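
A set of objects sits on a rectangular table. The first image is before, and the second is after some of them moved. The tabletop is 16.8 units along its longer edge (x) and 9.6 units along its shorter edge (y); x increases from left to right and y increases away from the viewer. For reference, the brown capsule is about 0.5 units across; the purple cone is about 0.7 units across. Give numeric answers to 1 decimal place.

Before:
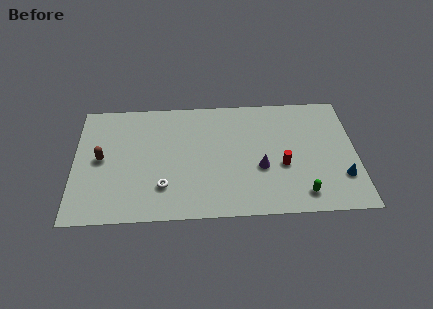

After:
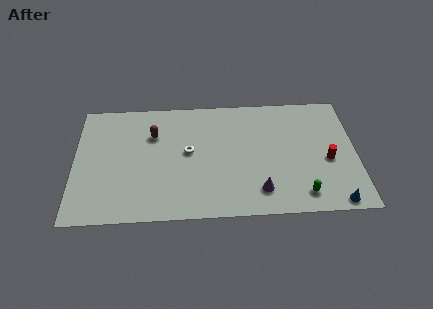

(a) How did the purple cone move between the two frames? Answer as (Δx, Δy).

(-0.1, -1.8)

From the two frames, the purple cone sits at roughly (11.1, 3.7) before and (11.0, 1.9) after.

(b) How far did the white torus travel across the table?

3.1

From (5.3, 2.5) to (6.8, 5.2), the white torus covered √(1.5² + 2.7²) ≈ 3.1 units.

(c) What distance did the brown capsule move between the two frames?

3.6

From (1.6, 4.9) to (4.7, 6.7), the brown capsule covered √(3.1² + 1.8²) ≈ 3.6 units.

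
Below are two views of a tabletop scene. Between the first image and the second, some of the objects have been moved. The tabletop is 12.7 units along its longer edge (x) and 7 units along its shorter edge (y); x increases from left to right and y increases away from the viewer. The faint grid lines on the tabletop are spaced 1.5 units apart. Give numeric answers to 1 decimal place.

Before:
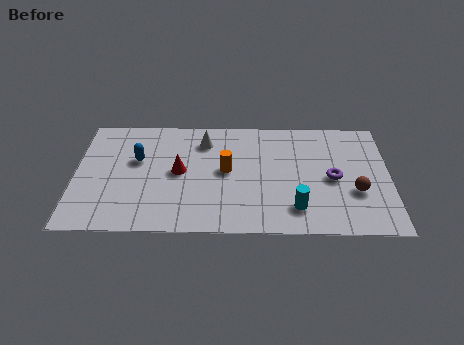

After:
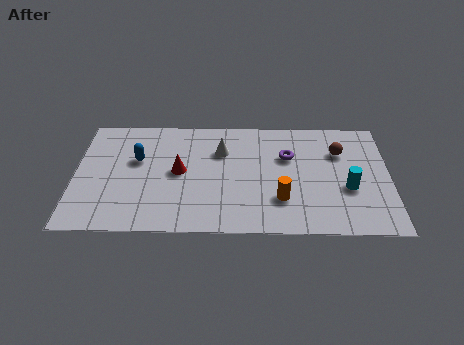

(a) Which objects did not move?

the blue capsule and the red cone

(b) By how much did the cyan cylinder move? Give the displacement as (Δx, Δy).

(2.1, 1.2)

From the two frames, the cyan cylinder sits at roughly (8.9, 1.5) before and (11.0, 2.7) after.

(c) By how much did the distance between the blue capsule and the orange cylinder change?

+2.6

Before: roughly 3.6 units apart; after: 6.2. That's 2.6 units further apart.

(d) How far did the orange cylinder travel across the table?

2.8

The orange cylinder moved from about (6.1, 3.7) to (8.3, 2.0), a distance of √(2.2² + 1.7²) ≈ 2.8.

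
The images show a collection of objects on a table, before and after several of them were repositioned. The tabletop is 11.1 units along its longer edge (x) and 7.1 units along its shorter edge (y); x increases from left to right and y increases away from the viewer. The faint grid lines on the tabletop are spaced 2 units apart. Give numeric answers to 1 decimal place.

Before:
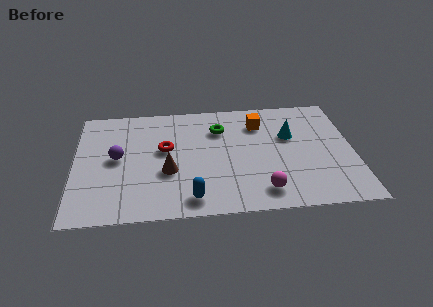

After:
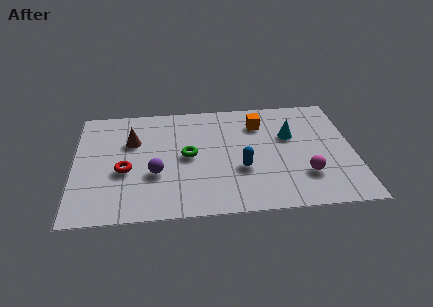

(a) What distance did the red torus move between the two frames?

2.0

The red torus was near (3.6, 4.1) before and (2.0, 2.9) after, so it travelled √(1.6² + 1.2²) ≈ 2.0 units.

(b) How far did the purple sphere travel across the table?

1.9

From (1.7, 3.7) to (3.2, 2.6), the purple sphere covered √(1.5² + 1.1²) ≈ 1.9 units.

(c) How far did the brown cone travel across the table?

2.4

From (3.7, 2.7) to (2.3, 4.7), the brown cone covered √(1.4² + 2.0²) ≈ 2.4 units.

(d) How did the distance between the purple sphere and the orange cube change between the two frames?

-0.9

They were about 5.9 units apart before and 5.0 after — 0.9 units closer together.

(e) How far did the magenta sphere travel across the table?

1.9

The magenta sphere was near (7.4, 1.2) before and (9.1, 2.0) after, so it travelled √(1.7² + 0.8²) ≈ 1.9 units.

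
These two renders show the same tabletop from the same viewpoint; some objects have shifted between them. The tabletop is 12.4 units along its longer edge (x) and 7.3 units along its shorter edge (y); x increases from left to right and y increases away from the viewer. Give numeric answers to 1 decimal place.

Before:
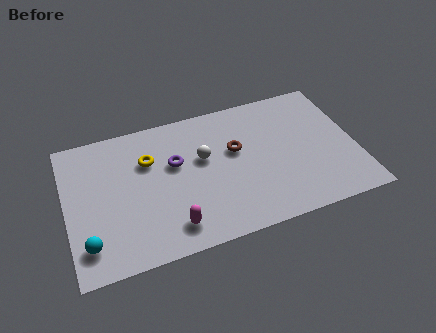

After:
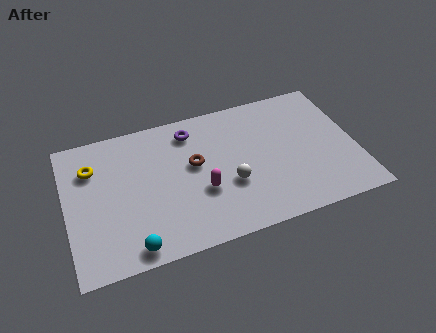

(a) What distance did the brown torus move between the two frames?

1.8

From (7.3, 4.4) to (5.5, 4.2), the brown torus covered √(1.8² + 0.2²) ≈ 1.8 units.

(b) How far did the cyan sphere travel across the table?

1.9

The cyan sphere moved from about (0.8, 1.5) to (2.6, 0.8), a distance of √(1.8² + 0.7²) ≈ 1.9.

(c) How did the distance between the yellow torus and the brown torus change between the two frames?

+0.7

They were about 3.7 units apart before and 4.4 after — 0.7 units further apart.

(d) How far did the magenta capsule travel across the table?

2.0

From (4.3, 1.3) to (5.7, 2.7), the magenta capsule covered √(1.4² + 1.4²) ≈ 2.0 units.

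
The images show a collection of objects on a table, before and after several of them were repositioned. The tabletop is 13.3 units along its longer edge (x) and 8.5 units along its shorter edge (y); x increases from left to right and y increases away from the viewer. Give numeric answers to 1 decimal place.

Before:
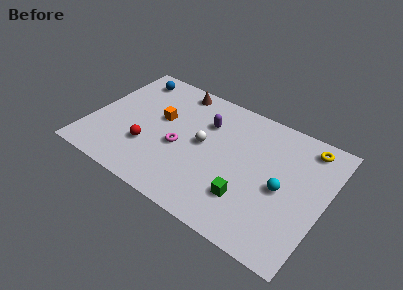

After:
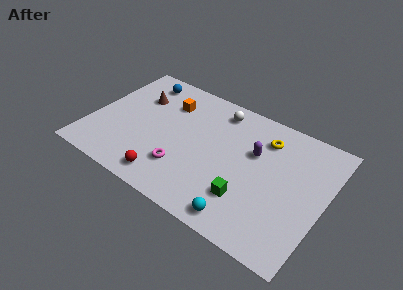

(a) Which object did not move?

the green cube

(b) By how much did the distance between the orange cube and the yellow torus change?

-2.8

The distance was about 8.4 in the first image and 5.6 in the second, so they moved 2.8 units closer together.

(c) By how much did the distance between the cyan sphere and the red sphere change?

-3.2

The distance was about 7.6 in the first image and 4.4 in the second, so they moved 3.2 units closer together.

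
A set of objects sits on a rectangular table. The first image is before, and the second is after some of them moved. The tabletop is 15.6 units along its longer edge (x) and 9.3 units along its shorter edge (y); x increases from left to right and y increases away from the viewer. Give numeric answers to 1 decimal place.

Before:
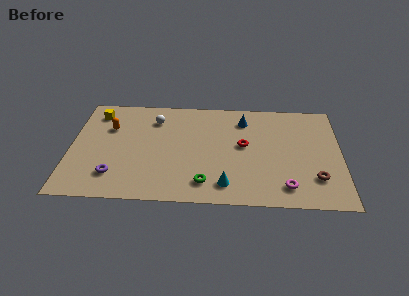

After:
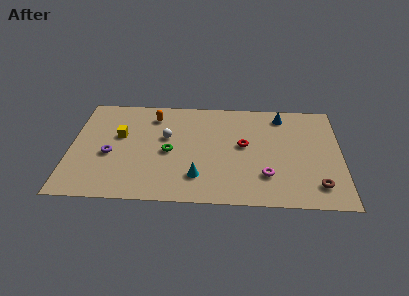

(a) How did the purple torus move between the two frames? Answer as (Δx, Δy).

(-0.3, 1.8)

The purple torus started near (2.6, 2.1) and ended near (2.3, 3.9).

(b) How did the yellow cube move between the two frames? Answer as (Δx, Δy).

(1.4, -2.0)

The yellow cube started near (1.4, 7.6) and ended near (2.8, 5.6).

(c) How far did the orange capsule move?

2.8

From (2.2, 6.3) to (4.7, 7.5), the orange capsule covered √(2.5² + 1.2²) ≈ 2.8 units.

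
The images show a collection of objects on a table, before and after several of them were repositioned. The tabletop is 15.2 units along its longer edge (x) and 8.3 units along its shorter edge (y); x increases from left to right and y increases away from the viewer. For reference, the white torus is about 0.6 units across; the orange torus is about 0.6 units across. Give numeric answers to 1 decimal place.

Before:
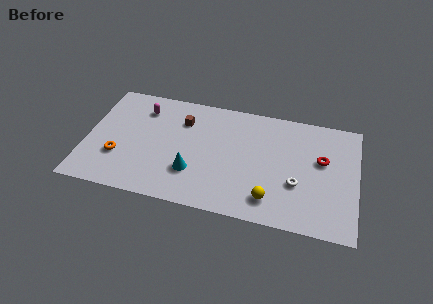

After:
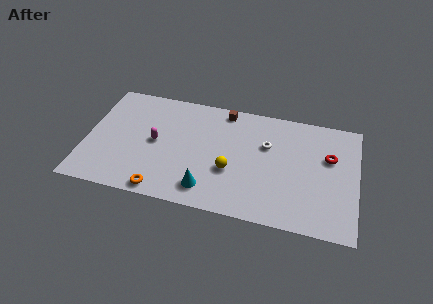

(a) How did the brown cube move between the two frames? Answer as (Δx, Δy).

(2.3, 1.3)

The brown cube started near (5.3, 6.1) and ended near (7.6, 7.4).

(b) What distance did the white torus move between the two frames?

3.0

From (11.9, 3.0) to (10.1, 5.4), the white torus covered √(1.8² + 2.4²) ≈ 3.0 units.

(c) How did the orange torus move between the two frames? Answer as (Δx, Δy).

(2.6, -1.9)

The orange torus started near (1.9, 2.7) and ended near (4.5, 0.8).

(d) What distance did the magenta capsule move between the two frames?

2.5

From (3.0, 6.5) to (3.9, 4.2), the magenta capsule covered √(0.9² + 2.3²) ≈ 2.5 units.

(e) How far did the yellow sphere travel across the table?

2.7

The yellow sphere moved from about (10.5, 1.6) to (8.2, 3.1), a distance of √(2.3² + 1.5²) ≈ 2.7.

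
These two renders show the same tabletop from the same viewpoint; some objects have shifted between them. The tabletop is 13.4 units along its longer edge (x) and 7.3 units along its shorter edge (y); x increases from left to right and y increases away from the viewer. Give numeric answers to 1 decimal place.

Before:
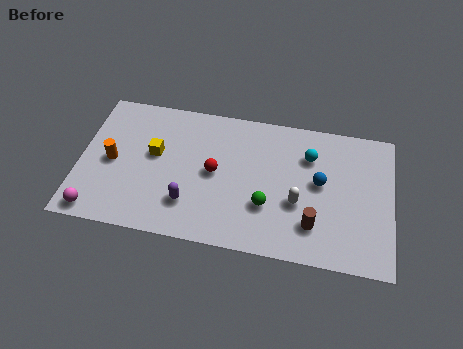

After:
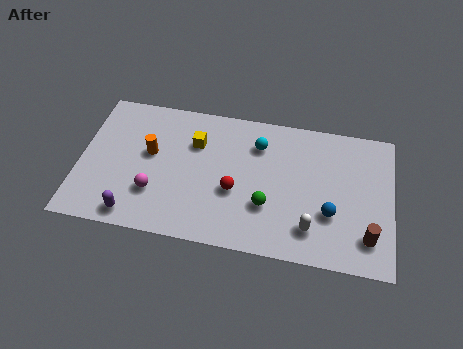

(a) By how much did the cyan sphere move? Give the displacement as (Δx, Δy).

(-2.2, 0.2)

The cyan sphere was at about (9.8, 5.3) and moved to about (7.6, 5.5).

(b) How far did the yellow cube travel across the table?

1.9

The yellow cube moved from about (3.2, 4.2) to (4.9, 5.1), a distance of √(1.7² + 0.9²) ≈ 1.9.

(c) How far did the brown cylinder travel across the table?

2.3

The brown cylinder was near (10.1, 1.8) before and (12.4, 1.6) after, so it travelled √(2.3² + 0.2²) ≈ 2.3 units.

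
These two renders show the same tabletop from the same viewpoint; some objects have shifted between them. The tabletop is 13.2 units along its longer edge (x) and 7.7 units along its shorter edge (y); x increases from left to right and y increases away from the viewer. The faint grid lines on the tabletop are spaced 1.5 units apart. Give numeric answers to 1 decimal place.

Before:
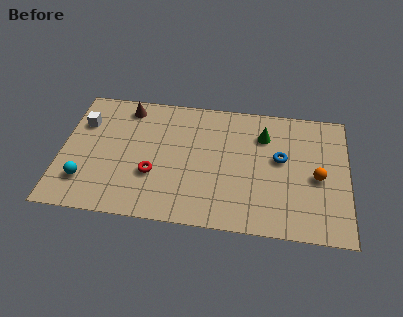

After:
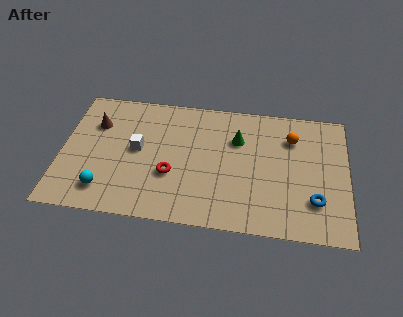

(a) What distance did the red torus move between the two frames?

0.8

The red torus was near (4.3, 2.7) before and (5.1, 2.8) after, so it travelled √(0.8² + 0.1²) ≈ 0.8 units.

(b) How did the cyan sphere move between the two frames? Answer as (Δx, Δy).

(0.9, -0.4)

From the two frames, the cyan sphere sits at roughly (1.2, 1.9) before and (2.1, 1.5) after.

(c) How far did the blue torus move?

2.8

The blue torus moved from about (10.1, 4.4) to (11.7, 2.1), a distance of √(1.6² + 2.3²) ≈ 2.8.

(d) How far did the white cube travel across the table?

2.9

The white cube was near (0.9, 5.4) before and (3.5, 4.1) after, so it travelled √(2.6² + 1.3²) ≈ 2.9 units.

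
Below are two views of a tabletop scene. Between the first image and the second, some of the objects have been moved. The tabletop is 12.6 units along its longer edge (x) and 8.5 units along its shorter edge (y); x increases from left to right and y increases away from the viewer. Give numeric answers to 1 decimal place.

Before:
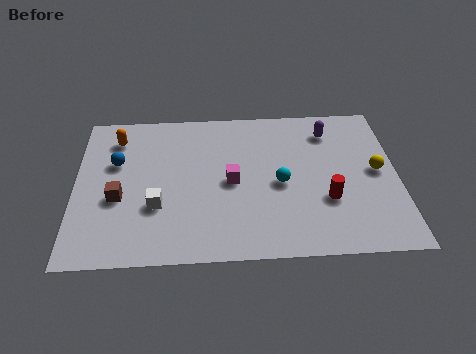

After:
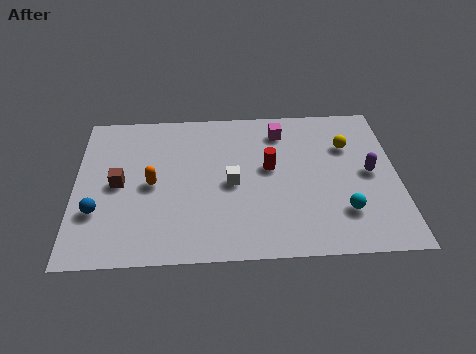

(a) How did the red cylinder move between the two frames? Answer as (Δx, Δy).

(-2.2, 1.9)

From the two frames, the red cylinder sits at roughly (9.8, 2.9) before and (7.6, 4.8) after.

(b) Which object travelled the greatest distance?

the magenta cube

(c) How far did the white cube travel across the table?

3.1

From (3.2, 2.9) to (6.1, 4.0), the white cube covered √(2.9² + 1.1²) ≈ 3.1 units.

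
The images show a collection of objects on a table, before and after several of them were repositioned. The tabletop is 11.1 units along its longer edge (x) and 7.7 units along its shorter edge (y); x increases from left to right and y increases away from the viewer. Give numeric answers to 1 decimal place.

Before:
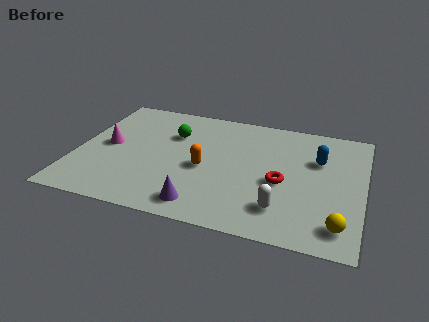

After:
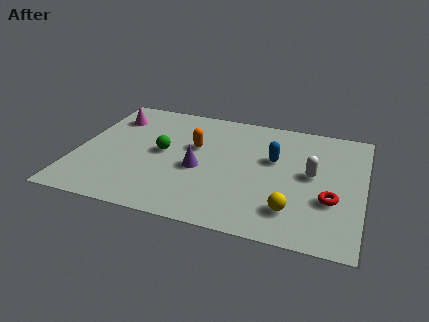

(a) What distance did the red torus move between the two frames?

2.0

The red torus was near (8.0, 3.3) before and (9.9, 2.7) after, so it travelled √(1.9² + 0.6²) ≈ 2.0 units.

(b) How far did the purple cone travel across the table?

2.2

The purple cone was near (5.1, 1.1) before and (4.8, 3.3) after, so it travelled √(0.3² + 2.2²) ≈ 2.2 units.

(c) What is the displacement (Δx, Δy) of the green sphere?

(-0.3, -1.3)

From the two frames, the green sphere sits at roughly (3.6, 5.3) before and (3.3, 4.0) after.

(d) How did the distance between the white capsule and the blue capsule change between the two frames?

-2.0

Before: roughly 3.6 units apart; after: 1.6. That's 2.0 units closer together.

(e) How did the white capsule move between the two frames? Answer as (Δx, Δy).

(1.0, 2.4)

From the two frames, the white capsule sits at roughly (8.1, 1.7) before and (9.1, 4.1) after.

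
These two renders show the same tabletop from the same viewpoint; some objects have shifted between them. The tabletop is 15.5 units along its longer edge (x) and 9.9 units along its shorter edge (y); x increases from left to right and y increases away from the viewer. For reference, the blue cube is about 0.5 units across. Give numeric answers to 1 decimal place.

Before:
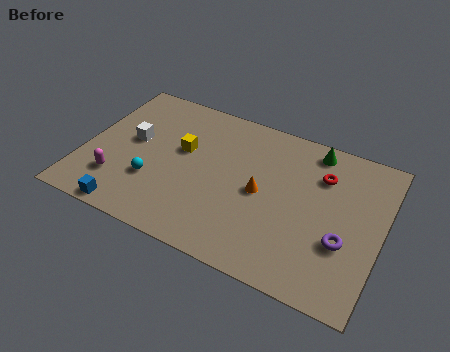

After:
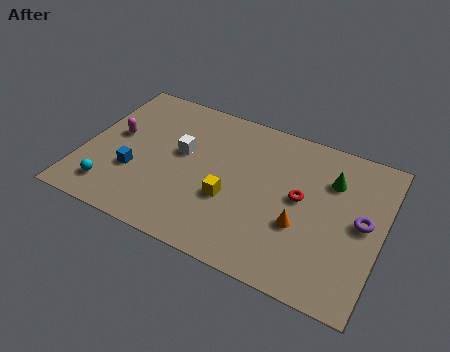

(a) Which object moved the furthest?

the yellow cube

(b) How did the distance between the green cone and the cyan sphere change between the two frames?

+2.6

The distance was about 9.5 in the first image and 12.1 in the second, so they moved 2.6 units further apart.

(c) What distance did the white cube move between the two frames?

2.6

The white cube was near (2.4, 5.5) before and (5.0, 5.7) after, so it travelled √(2.6² + 0.2²) ≈ 2.6 units.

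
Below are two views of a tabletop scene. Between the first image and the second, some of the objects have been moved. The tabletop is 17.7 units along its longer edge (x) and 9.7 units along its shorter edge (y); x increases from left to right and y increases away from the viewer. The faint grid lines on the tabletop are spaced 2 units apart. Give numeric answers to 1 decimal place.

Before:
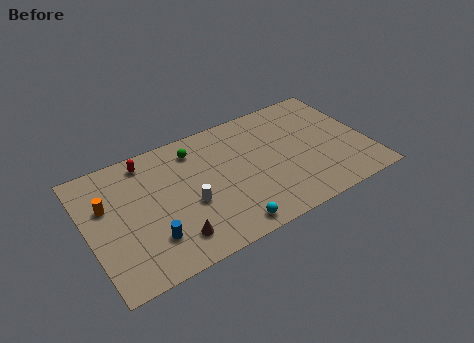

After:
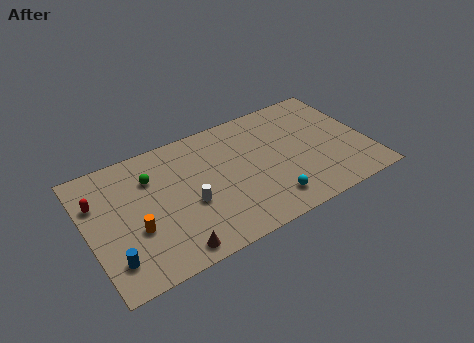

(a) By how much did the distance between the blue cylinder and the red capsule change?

-1.3

The distance was about 5.9 in the first image and 4.6 in the second, so they moved 1.3 units closer together.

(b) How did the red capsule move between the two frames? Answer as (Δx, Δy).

(-3.3, -1.7)

From the two frames, the red capsule sits at roughly (4.1, 8.4) before and (0.8, 6.7) after.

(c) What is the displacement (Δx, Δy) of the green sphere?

(-2.9, -0.9)

The green sphere was at about (7.1, 7.9) and moved to about (4.2, 7.0).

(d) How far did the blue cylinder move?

2.4

The blue cylinder moved from about (3.6, 2.5) to (1.2, 2.1), a distance of √(2.4² + 0.4²) ≈ 2.4.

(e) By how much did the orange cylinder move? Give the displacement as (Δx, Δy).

(1.5, -2.6)

From the two frames, the orange cylinder sits at roughly (1.3, 6.2) before and (2.8, 3.6) after.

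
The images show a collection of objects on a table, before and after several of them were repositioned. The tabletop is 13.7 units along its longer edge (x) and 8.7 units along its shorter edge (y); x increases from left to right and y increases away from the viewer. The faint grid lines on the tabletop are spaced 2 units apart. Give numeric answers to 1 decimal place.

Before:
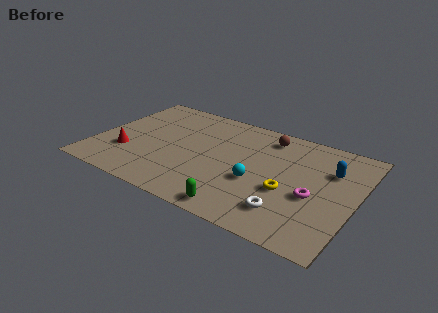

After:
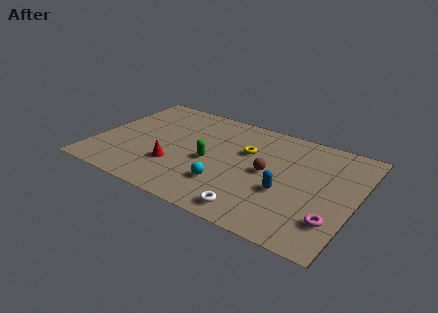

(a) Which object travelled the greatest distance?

the green capsule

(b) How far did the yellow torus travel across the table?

3.3

The yellow torus moved from about (10.3, 3.4) to (7.8, 5.6), a distance of √(2.5² + 2.2²) ≈ 3.3.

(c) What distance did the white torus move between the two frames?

1.8

From (10.5, 1.9) to (8.9, 1.1), the white torus covered √(1.6² + 0.8²) ≈ 1.8 units.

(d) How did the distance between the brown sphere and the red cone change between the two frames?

-3.3

Before: roughly 8.3 units apart; after: 5.0. That's 3.3 units closer together.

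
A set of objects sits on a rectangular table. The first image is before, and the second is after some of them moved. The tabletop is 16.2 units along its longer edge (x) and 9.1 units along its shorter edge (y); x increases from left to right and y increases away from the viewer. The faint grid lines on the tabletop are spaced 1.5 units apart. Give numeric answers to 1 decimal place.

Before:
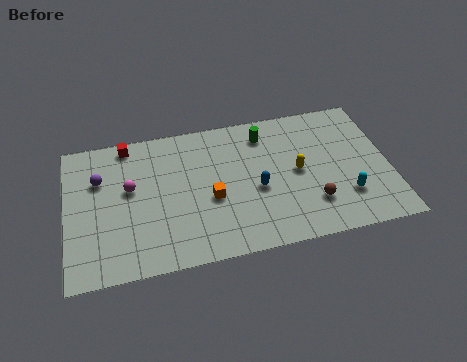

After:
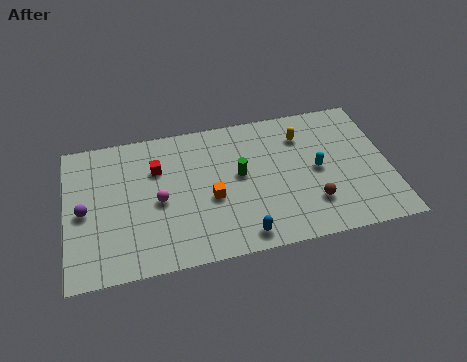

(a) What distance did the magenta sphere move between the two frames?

1.8

The magenta sphere was near (3.2, 5.3) before and (4.6, 4.2) after, so it travelled √(1.4² + 1.1²) ≈ 1.8 units.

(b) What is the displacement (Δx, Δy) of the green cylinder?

(-1.4, -2.4)

From the two frames, the green cylinder sits at roughly (10.1, 7.4) before and (8.7, 5.0) after.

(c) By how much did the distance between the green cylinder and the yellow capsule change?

+0.6

They were about 3.2 units apart before and 3.8 after — 0.6 units further apart.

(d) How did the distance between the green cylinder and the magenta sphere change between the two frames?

-3.0

They were about 7.2 units apart before and 4.2 after — 3.0 units closer together.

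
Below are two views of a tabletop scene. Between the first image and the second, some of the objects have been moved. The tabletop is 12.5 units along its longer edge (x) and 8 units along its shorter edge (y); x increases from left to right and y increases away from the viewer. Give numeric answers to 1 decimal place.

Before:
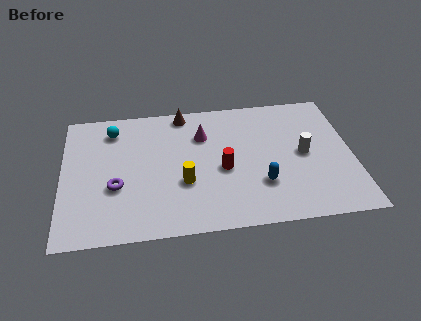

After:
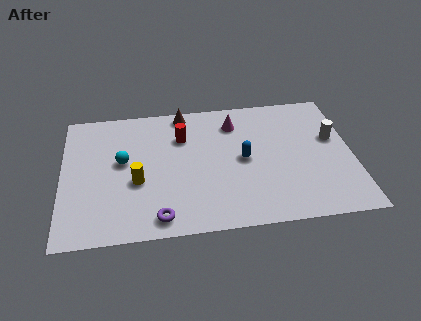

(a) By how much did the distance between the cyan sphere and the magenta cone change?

+1.2

Before: roughly 4.0 units apart; after: 5.2. That's 1.2 units further apart.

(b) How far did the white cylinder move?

1.5

From (10.4, 4.0) to (11.7, 4.8), the white cylinder covered √(1.3² + 0.8²) ≈ 1.5 units.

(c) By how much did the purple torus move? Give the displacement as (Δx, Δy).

(1.8, -2.0)

From the two frames, the purple torus sits at roughly (2.3, 3.0) before and (4.1, 1.0) after.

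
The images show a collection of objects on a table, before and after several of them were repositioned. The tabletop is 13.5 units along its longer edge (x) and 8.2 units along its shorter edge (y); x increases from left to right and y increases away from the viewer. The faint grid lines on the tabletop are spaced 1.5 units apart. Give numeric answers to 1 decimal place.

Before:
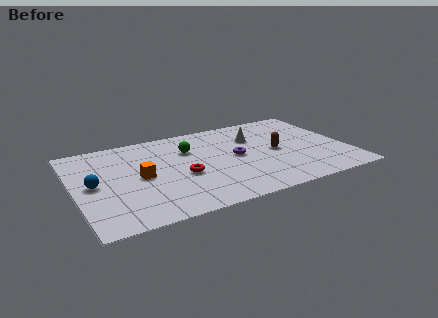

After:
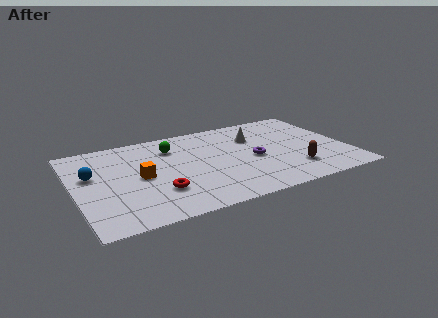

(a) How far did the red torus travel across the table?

1.6

The red torus moved from about (5.2, 3.4) to (3.9, 2.4), a distance of √(1.3² + 1.0²) ≈ 1.6.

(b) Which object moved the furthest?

the brown capsule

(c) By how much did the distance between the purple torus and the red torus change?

+2.2

The distance was about 2.9 in the first image and 5.1 in the second, so they moved 2.2 units further apart.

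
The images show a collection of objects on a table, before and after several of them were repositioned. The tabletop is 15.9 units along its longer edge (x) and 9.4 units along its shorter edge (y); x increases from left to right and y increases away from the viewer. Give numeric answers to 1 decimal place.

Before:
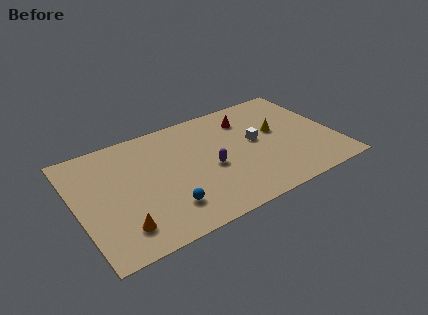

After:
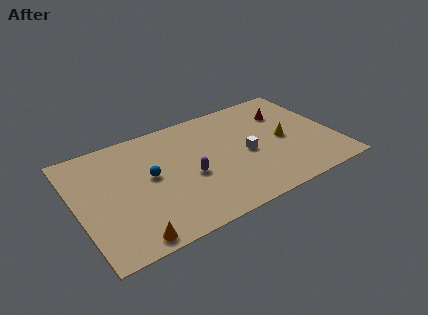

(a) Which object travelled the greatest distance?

the blue sphere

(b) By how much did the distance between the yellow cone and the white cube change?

+1.0

Before: roughly 1.4 units apart; after: 2.4. That's 1.0 units further apart.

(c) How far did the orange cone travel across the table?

1.1

The orange cone moved from about (2.3, 1.9) to (2.7, 0.9), a distance of √(0.4² + 1.0²) ≈ 1.1.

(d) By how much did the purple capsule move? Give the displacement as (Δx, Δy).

(-1.3, -0.1)

The purple capsule started near (8.1, 4.1) and ended near (6.8, 4.0).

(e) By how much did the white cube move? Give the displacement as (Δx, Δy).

(-0.7, -0.8)

The white cube started near (11.1, 5.1) and ended near (10.4, 4.3).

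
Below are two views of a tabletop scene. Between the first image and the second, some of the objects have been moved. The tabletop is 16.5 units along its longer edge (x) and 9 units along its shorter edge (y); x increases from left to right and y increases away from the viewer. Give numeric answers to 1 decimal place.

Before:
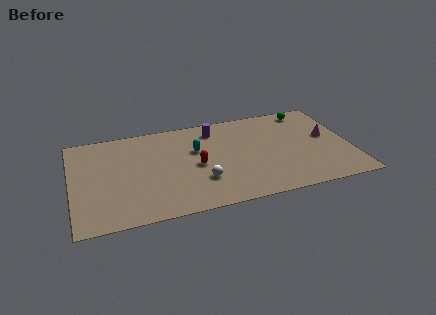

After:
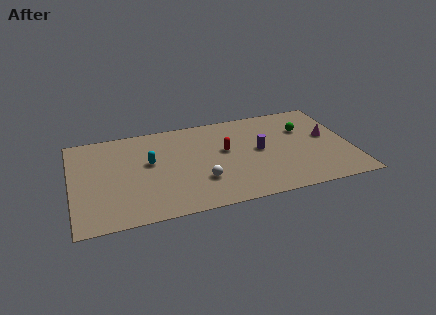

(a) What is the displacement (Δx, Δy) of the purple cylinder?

(2.5, -2.7)

The purple cylinder was at about (8.6, 7.4) and moved to about (11.1, 4.7).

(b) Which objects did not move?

the white sphere and the magenta cone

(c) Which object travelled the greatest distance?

the purple cylinder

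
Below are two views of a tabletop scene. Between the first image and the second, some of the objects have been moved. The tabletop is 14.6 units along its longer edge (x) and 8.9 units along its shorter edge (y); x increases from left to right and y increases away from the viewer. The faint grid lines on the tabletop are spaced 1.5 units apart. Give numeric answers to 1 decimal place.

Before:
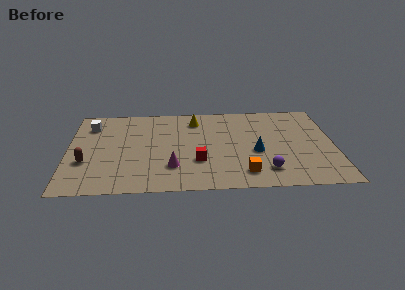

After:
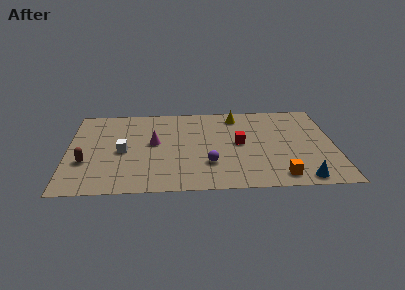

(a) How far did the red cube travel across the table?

2.9

The red cube was near (7.1, 2.9) before and (9.4, 4.6) after, so it travelled √(2.3² + 1.7²) ≈ 2.9 units.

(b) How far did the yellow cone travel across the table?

2.3

The yellow cone was near (7.0, 7.2) before and (9.3, 7.5) after, so it travelled √(2.3² + 0.3²) ≈ 2.3 units.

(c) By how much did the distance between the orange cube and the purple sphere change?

+2.8

Before: roughly 1.2 units apart; after: 4.0. That's 2.8 units further apart.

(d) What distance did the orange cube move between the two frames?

1.9

From (9.6, 1.6) to (11.5, 1.2), the orange cube covered √(1.9² + 0.4²) ≈ 1.9 units.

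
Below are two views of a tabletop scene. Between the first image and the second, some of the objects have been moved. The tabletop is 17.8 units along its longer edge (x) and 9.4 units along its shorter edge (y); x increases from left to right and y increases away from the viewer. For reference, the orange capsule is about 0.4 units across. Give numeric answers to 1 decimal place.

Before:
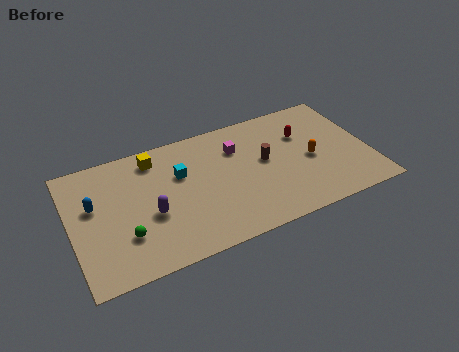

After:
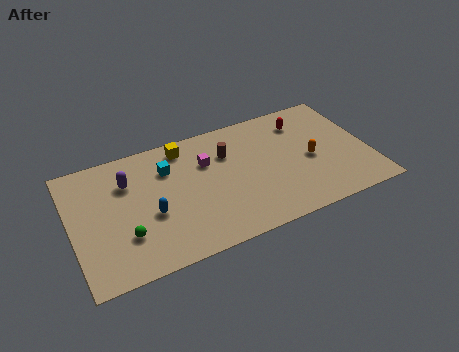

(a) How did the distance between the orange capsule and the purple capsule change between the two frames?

+1.4

The distance was about 9.7 in the first image and 11.1 in the second, so they moved 1.4 units further apart.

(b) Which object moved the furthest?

the blue capsule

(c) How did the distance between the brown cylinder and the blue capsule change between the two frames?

-4.6

They were about 10.2 units apart before and 5.6 after — 4.6 units closer together.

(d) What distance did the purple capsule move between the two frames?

3.1

The purple capsule was near (4.6, 3.8) before and (3.5, 6.7) after, so it travelled √(1.1² + 2.9²) ≈ 3.1 units.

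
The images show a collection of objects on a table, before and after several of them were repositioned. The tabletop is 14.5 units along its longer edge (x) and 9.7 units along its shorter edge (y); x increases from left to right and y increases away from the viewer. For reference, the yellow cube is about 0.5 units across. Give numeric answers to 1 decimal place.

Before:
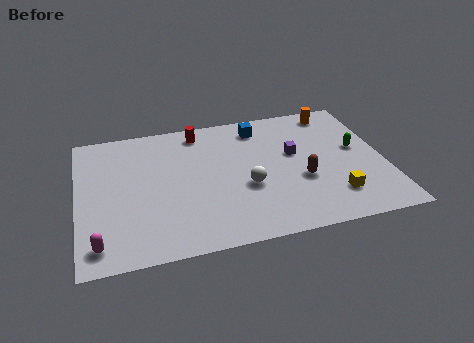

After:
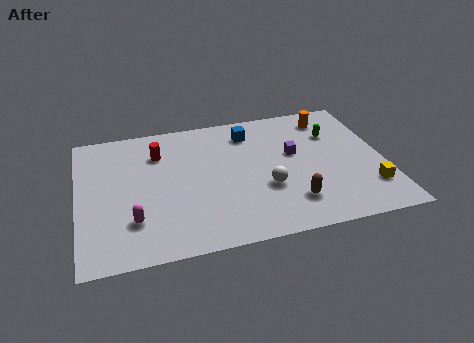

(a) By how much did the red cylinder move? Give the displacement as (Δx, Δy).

(-2.0, -1.2)

From the two frames, the red cylinder sits at roughly (5.9, 8.4) before and (3.9, 7.2) after.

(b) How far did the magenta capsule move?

2.0

The magenta capsule moved from about (0.9, 1.4) to (2.5, 2.6), a distance of √(1.6² + 1.2²) ≈ 2.0.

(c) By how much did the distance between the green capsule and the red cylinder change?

+0.4

They were about 8.0 units apart before and 8.4 after — 0.4 units further apart.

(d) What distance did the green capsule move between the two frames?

1.7

The green capsule moved from about (13.3, 5.4) to (12.3, 6.8), a distance of √(1.0² + 1.4²) ≈ 1.7.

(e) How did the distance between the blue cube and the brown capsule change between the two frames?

+1.1

Before: roughly 4.7 units apart; after: 5.8. That's 1.1 units further apart.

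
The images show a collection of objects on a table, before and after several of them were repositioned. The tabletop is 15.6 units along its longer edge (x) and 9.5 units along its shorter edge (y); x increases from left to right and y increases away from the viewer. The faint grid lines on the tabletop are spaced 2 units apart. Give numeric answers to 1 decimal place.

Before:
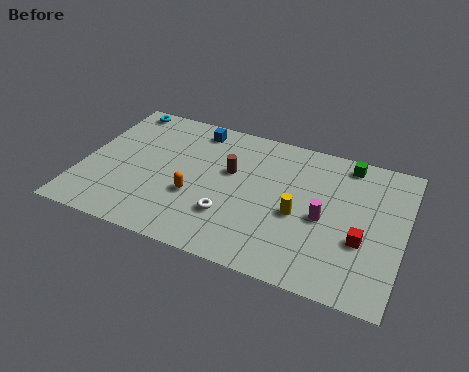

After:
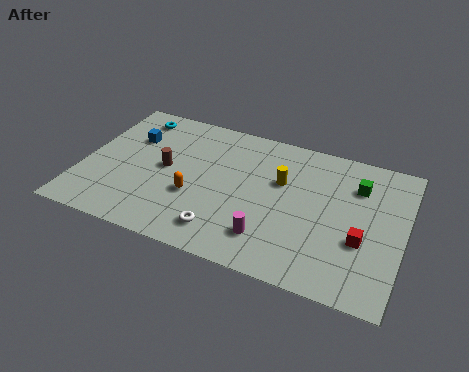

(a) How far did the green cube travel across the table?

1.5

The green cube was near (12.6, 8.4) before and (13.2, 7.0) after, so it travelled √(0.6² + 1.4²) ≈ 1.5 units.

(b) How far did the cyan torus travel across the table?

0.9

From (1.3, 8.6) to (2.0, 8.1), the cyan torus covered √(0.7² + 0.5²) ≈ 0.9 units.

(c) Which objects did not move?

the orange capsule and the red cube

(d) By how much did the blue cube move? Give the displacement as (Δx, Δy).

(-3.0, -1.7)

From the two frames, the blue cube sits at roughly (5.1, 8.2) before and (2.1, 6.5) after.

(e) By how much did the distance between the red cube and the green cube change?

-1.5

The distance was about 5.0 in the first image and 3.5 in the second, so they moved 1.5 units closer together.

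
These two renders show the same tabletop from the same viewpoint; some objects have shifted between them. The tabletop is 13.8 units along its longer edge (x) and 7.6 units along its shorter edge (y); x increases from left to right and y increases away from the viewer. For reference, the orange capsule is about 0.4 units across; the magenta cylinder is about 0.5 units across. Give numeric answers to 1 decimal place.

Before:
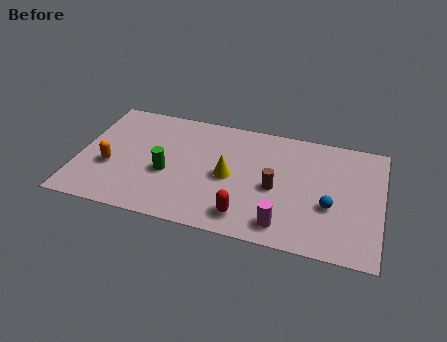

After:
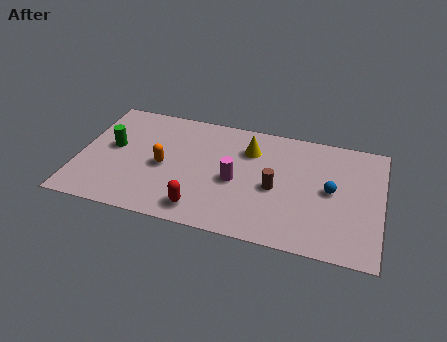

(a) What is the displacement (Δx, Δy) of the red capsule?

(-2.0, -0.1)

From the two frames, the red capsule sits at roughly (7.8, 1.3) before and (5.8, 1.2) after.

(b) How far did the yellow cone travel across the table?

2.2

From (6.9, 3.6) to (7.7, 5.6), the yellow cone covered √(0.8² + 2.0²) ≈ 2.2 units.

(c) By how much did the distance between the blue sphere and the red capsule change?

+2.3

Before: roughly 4.0 units apart; after: 6.3. That's 2.3 units further apart.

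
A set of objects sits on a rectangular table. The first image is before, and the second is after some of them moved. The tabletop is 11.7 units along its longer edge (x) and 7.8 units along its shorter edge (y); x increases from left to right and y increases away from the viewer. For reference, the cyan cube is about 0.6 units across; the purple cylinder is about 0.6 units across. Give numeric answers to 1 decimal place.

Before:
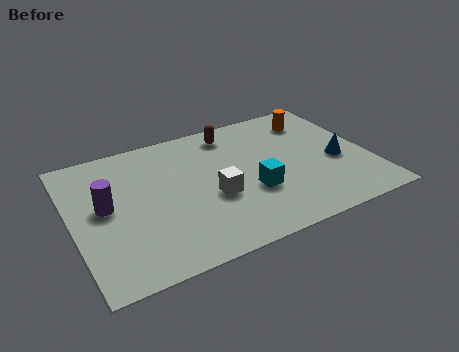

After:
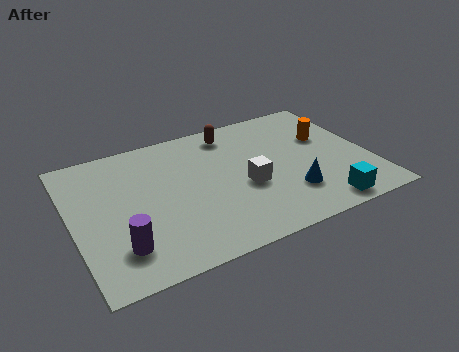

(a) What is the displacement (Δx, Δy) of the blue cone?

(-2.1, -1.2)

The blue cone was at about (10.4, 3.3) and moved to about (8.3, 2.1).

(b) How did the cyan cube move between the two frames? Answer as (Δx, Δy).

(2.5, -1.9)

The cyan cube was at about (6.9, 2.8) and moved to about (9.4, 0.9).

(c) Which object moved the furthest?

the cyan cube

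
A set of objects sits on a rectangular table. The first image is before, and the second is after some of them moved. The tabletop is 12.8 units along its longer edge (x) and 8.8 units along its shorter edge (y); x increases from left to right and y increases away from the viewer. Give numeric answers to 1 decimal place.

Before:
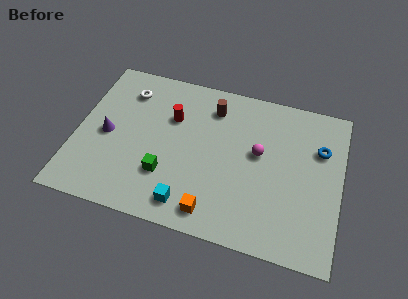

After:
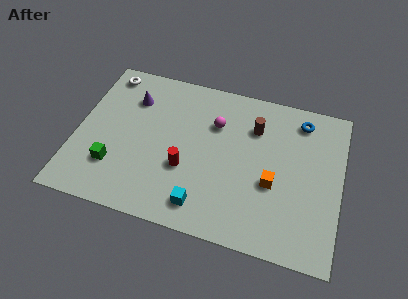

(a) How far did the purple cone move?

2.6

The purple cone moved from about (1.5, 4.1) to (2.5, 6.5), a distance of √(1.0² + 2.4²) ≈ 2.6.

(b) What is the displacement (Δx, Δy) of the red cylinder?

(0.9, -2.7)

The red cylinder started near (4.5, 5.9) and ended near (5.4, 3.2).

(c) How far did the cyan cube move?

0.7

The cyan cube was near (5.7, 1.3) before and (6.4, 1.4) after, so it travelled √(0.7² + 0.1²) ≈ 0.7 units.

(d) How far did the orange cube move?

3.5

The orange cube moved from about (6.9, 1.2) to (9.6, 3.5), a distance of √(2.7² + 2.3²) ≈ 3.5.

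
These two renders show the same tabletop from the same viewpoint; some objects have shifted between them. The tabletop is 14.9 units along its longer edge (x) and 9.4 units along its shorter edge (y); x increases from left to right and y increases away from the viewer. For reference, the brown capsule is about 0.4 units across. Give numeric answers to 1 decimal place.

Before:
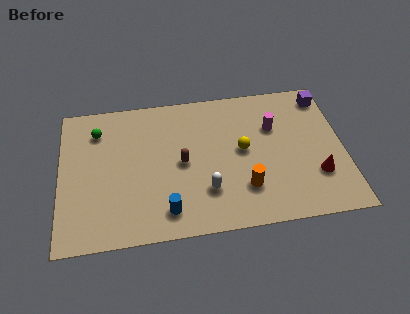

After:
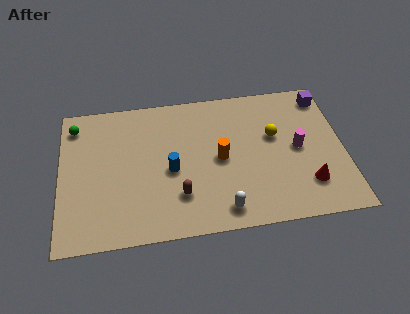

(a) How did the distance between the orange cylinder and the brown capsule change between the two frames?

-0.8

Before: roughly 3.8 units apart; after: 3.0. That's 0.8 units closer together.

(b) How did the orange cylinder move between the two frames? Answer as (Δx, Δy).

(-1.2, 2.1)

The orange cylinder was at about (9.6, 2.5) and moved to about (8.4, 4.6).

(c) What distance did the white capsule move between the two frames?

1.5

From (7.6, 2.6) to (8.4, 1.3), the white capsule covered √(0.8² + 1.3²) ≈ 1.5 units.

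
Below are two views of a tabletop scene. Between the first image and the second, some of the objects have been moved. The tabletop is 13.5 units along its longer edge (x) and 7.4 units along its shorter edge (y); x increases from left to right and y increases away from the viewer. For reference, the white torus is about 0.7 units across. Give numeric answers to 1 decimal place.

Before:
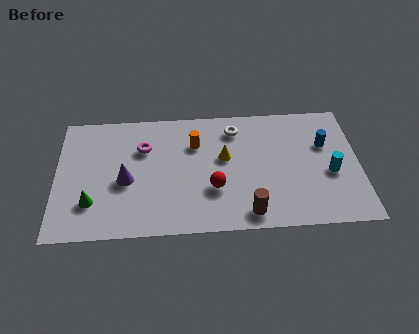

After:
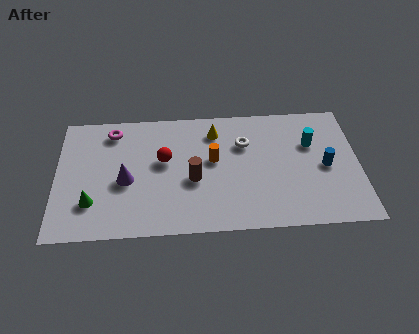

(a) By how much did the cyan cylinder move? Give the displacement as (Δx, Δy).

(-0.8, 1.8)

The cyan cylinder started near (12.2, 3.1) and ended near (11.4, 4.9).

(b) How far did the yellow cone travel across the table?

1.6

The yellow cone was near (7.5, 4.3) before and (7.1, 5.9) after, so it travelled √(0.4² + 1.6²) ≈ 1.6 units.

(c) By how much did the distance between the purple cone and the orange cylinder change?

+0.3

Before: roughly 3.7 units apart; after: 4.0. That's 0.3 units further apart.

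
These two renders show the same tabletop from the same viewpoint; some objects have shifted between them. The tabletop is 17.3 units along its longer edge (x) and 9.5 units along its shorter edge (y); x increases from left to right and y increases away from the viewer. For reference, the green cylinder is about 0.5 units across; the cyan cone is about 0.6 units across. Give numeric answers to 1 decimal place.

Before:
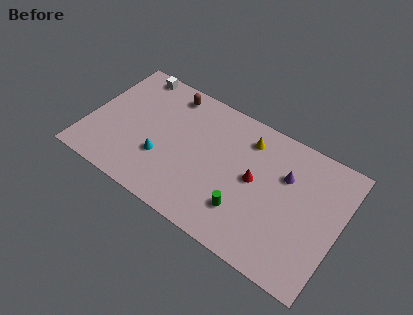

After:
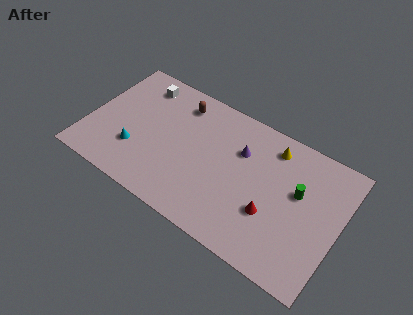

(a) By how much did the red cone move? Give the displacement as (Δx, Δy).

(1.4, -1.7)

The red cone was at about (11.5, 5.0) and moved to about (12.9, 3.3).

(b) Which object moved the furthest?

the green cylinder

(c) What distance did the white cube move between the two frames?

1.0

The white cube moved from about (2.3, 8.6) to (3.0, 7.9), a distance of √(0.7² + 0.7²) ≈ 1.0.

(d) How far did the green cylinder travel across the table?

4.5

From (11.2, 2.5) to (14.4, 5.7), the green cylinder covered √(3.2² + 3.2²) ≈ 4.5 units.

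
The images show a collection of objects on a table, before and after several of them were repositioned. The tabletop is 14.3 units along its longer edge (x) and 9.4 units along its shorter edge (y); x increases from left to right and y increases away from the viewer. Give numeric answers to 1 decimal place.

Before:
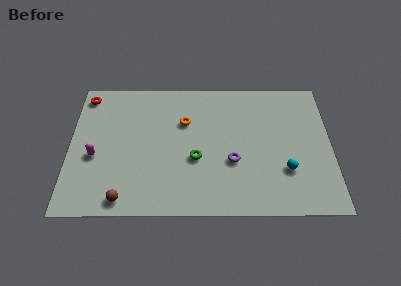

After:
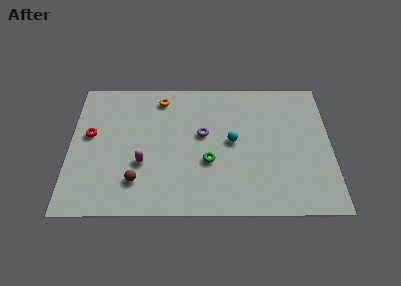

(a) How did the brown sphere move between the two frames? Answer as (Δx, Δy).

(0.7, 1.2)

The brown sphere was at about (3.0, 1.0) and moved to about (3.7, 2.2).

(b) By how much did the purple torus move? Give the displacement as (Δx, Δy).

(-1.6, 1.9)

From the two frames, the purple torus sits at roughly (8.9, 3.5) before and (7.3, 5.4) after.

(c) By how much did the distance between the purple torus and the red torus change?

-3.2

They were about 9.4 units apart before and 6.2 after — 3.2 units closer together.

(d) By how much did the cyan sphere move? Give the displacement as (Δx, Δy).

(-2.9, 2.0)

From the two frames, the cyan sphere sits at roughly (11.8, 2.9) before and (8.9, 4.9) after.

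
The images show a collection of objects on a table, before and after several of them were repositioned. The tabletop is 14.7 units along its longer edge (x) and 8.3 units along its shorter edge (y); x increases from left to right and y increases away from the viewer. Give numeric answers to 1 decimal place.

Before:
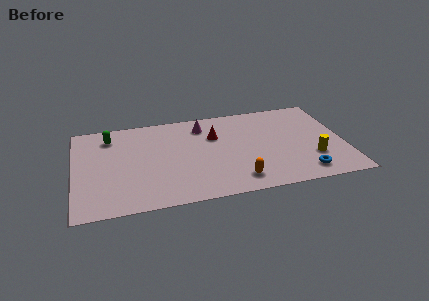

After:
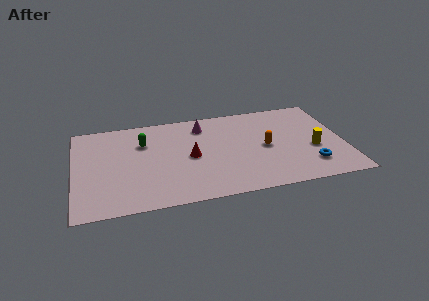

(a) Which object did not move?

the magenta cone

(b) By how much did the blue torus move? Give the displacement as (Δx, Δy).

(0.4, 0.6)

The blue torus was at about (12.3, 1.3) and moved to about (12.7, 1.9).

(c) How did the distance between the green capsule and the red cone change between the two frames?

-2.7

The distance was about 5.8 in the first image and 3.1 in the second, so they moved 2.7 units closer together.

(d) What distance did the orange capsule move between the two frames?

3.1

From (8.7, 1.4) to (10.4, 4.0), the orange capsule covered √(1.7² + 2.6²) ≈ 3.1 units.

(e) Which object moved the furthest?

the orange capsule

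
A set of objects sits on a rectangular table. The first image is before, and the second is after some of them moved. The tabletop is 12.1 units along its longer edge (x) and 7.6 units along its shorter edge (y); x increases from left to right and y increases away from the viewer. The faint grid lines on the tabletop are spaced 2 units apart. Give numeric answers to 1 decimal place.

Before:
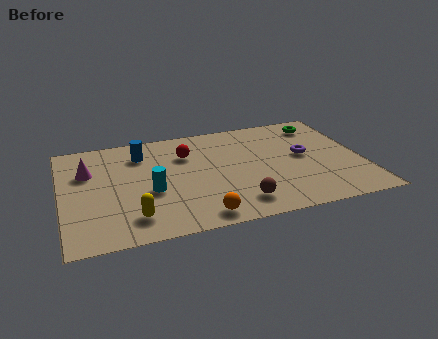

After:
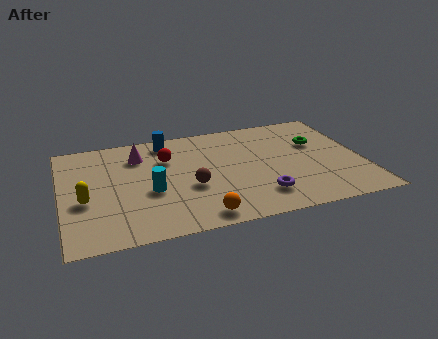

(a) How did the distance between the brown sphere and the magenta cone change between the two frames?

-3.5

Before: roughly 6.9 units apart; after: 3.4. That's 3.5 units closer together.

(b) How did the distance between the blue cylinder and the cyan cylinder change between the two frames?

+0.8

Before: roughly 2.8 units apart; after: 3.6. That's 0.8 units further apart.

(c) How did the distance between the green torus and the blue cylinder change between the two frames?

-1.2

The distance was about 7.4 in the first image and 6.2 in the second, so they moved 1.2 units closer together.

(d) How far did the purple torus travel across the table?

3.1

From (9.8, 4.1) to (7.8, 1.7), the purple torus covered √(2.0² + 2.4²) ≈ 3.1 units.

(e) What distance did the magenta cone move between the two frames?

2.2

The magenta cone moved from about (1.1, 5.1) to (3.2, 5.8), a distance of √(2.1² + 0.7²) ≈ 2.2.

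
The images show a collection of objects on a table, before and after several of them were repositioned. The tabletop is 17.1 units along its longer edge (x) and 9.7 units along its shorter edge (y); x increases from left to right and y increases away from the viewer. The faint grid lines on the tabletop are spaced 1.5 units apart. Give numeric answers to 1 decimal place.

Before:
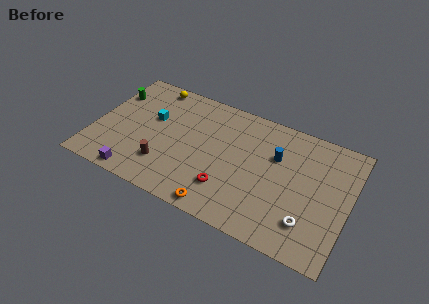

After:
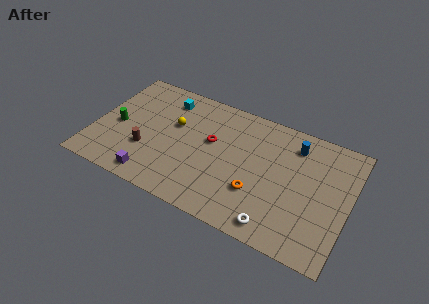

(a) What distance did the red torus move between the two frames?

3.5

From (9.3, 2.5) to (7.8, 5.7), the red torus covered √(1.5² + 3.2²) ≈ 3.5 units.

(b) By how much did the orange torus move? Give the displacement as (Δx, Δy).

(2.2, 2.2)

The orange torus was at about (9.0, 0.9) and moved to about (11.2, 3.1).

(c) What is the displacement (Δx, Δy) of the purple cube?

(1.1, 0.3)

The purple cube started near (3.3, 0.9) and ended near (4.4, 1.2).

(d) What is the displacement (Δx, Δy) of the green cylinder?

(0.7, -2.6)

From the two frames, the green cylinder sits at roughly (0.8, 7.0) before and (1.5, 4.4) after.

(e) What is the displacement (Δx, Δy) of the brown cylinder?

(-1.3, 0.7)

The brown cylinder started near (5.0, 2.5) and ended near (3.7, 3.2).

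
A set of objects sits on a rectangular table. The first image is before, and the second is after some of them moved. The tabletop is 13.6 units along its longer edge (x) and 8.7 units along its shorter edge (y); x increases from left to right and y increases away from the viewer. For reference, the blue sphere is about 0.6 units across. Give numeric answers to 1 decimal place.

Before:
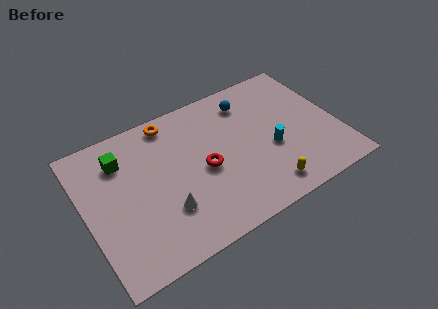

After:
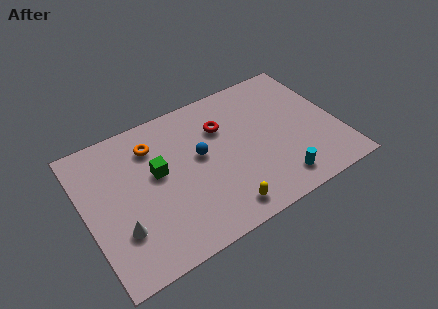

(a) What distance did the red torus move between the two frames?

2.5

The red torus moved from about (6.3, 4.0) to (7.6, 6.1), a distance of √(1.3² + 2.1²) ≈ 2.5.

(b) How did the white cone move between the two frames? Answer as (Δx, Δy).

(-2.4, 0.0)

The white cone was at about (4.0, 2.6) and moved to about (1.6, 2.6).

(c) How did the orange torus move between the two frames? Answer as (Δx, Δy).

(-1.1, -1.0)

From the two frames, the orange torus sits at roughly (5.0, 7.7) before and (3.9, 6.7) after.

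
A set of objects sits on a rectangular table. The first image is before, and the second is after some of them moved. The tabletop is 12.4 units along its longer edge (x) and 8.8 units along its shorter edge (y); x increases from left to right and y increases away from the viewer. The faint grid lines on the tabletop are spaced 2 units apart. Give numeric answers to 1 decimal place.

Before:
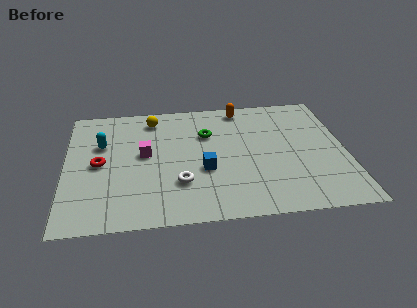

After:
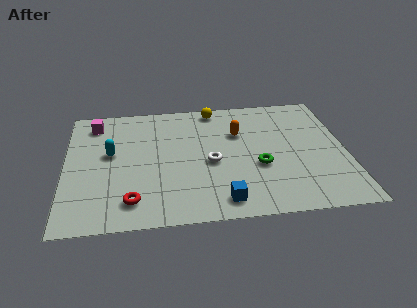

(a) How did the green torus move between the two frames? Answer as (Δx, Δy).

(2.2, -2.6)

The green torus started near (6.3, 6.0) and ended near (8.5, 3.4).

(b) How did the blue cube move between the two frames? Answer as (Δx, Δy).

(0.7, -2.2)

The blue cube was at about (6.1, 3.4) and moved to about (6.8, 1.2).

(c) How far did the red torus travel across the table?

3.0

The red torus was near (1.5, 4.3) before and (2.9, 1.6) after, so it travelled √(1.4² + 2.7²) ≈ 3.0 units.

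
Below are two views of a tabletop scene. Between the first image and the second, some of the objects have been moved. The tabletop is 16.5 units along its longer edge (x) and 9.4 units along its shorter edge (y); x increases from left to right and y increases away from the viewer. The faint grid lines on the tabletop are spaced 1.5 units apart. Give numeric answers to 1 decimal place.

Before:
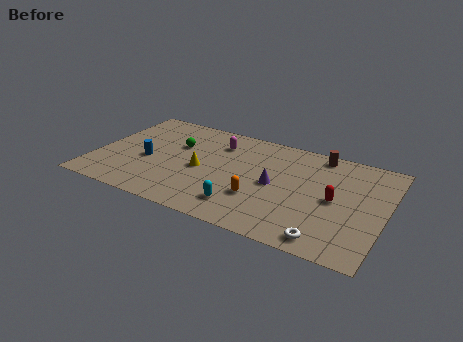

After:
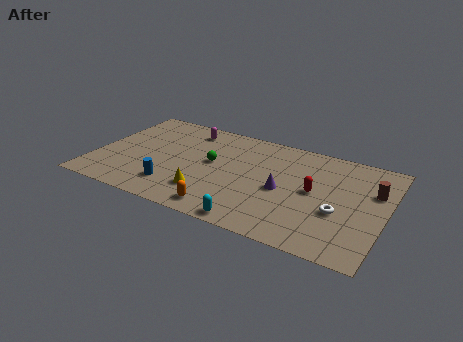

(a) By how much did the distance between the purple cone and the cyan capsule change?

+0.6

The distance was about 3.1 in the first image and 3.7 in the second, so they moved 0.6 units further apart.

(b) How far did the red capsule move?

1.2

The red capsule was near (13.7, 4.6) before and (12.5, 4.9) after, so it travelled √(1.2² + 0.3²) ≈ 1.2 units.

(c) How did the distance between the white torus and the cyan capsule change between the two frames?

+0.3

They were about 4.9 units apart before and 5.2 after — 0.3 units further apart.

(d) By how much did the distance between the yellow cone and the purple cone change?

+0.4

They were about 4.2 units apart before and 4.6 after — 0.4 units further apart.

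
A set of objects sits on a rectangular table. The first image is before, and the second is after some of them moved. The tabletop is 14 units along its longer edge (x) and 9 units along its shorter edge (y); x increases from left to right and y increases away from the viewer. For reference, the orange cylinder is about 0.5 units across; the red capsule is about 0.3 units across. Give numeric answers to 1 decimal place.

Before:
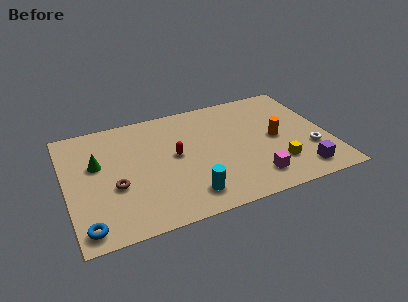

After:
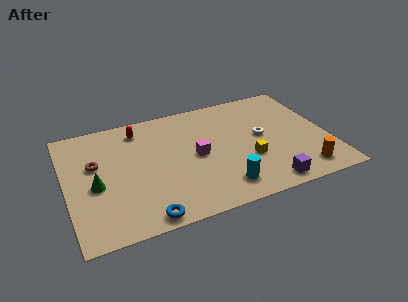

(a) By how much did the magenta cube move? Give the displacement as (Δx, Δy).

(-2.8, 2.7)

The magenta cube started near (9.7, 1.7) and ended near (6.9, 4.4).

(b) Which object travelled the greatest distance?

the magenta cube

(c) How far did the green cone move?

1.6

The green cone was near (1.7, 5.5) before and (1.5, 3.9) after, so it travelled √(0.2² + 1.6²) ≈ 1.6 units.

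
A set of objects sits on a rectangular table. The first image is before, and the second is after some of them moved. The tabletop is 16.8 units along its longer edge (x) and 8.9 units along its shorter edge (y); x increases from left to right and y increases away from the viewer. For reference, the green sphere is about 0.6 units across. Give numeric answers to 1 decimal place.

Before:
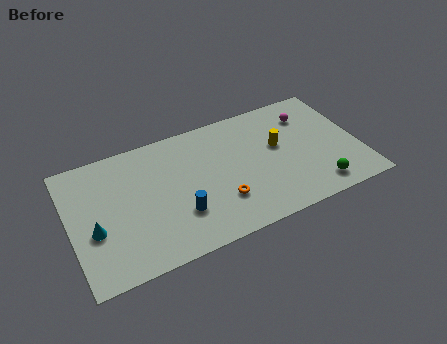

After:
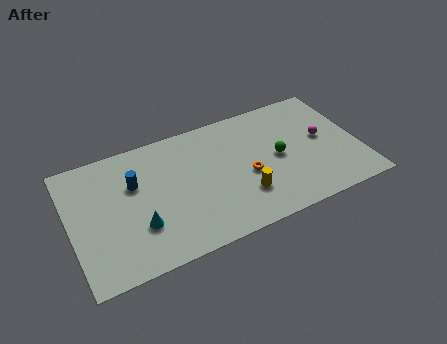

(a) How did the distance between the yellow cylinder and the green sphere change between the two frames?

-1.2

They were about 4.2 units apart before and 3.0 after — 1.2 units closer together.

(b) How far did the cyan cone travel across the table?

2.6

The cyan cone was near (1.3, 3.5) before and (3.8, 2.8) after, so it travelled √(2.5² + 0.7²) ≈ 2.6 units.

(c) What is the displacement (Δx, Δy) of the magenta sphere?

(0.6, -2.0)

From the two frames, the magenta sphere sits at roughly (14.2, 6.8) before and (14.8, 4.8) after.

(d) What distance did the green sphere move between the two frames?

3.6

The green sphere moved from about (14.0, 1.4) to (12.1, 4.4), a distance of √(1.9² + 3.0²) ≈ 3.6.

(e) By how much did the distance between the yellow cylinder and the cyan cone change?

-5.0

They were about 11.0 units apart before and 6.0 after — 5.0 units closer together.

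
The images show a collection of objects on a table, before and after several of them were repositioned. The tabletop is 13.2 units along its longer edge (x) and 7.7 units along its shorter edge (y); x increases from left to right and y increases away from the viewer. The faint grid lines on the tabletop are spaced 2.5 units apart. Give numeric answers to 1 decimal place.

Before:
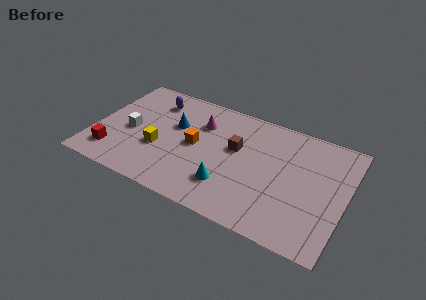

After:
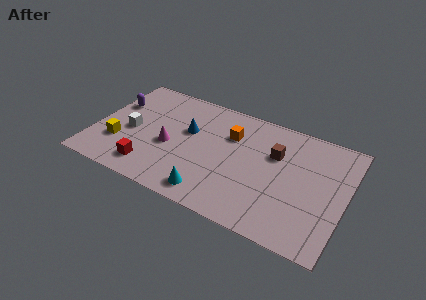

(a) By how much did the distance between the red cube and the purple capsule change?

-0.4

They were about 4.8 units apart before and 4.4 after — 0.4 units closer together.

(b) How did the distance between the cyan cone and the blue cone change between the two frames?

-0.3

Before: roughly 4.3 units apart; after: 4.0. That's 0.3 units closer together.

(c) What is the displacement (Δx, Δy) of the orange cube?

(1.7, 1.5)

From the two frames, the orange cube sits at roughly (5.3, 3.9) before and (7.0, 5.4) after.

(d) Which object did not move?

the white cube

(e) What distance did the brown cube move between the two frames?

2.1

The brown cube moved from about (7.4, 4.6) to (9.4, 5.1), a distance of √(2.0² + 0.5²) ≈ 2.1.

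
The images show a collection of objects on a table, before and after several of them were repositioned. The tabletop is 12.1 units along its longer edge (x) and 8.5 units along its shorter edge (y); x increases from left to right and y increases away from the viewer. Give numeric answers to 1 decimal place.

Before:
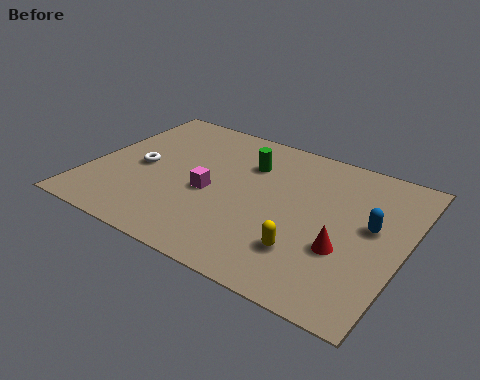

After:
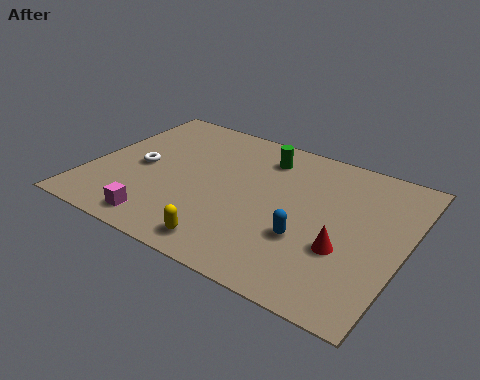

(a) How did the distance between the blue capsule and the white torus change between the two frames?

-2.1

They were about 8.9 units apart before and 6.8 after — 2.1 units closer together.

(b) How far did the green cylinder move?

0.9

The green cylinder was near (5.8, 6.1) before and (6.3, 6.8) after, so it travelled √(0.5² + 0.7²) ≈ 0.9 units.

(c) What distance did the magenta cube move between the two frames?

3.0

The magenta cube was near (4.7, 3.7) before and (3.3, 1.1) after, so it travelled √(1.4² + 2.6²) ≈ 3.0 units.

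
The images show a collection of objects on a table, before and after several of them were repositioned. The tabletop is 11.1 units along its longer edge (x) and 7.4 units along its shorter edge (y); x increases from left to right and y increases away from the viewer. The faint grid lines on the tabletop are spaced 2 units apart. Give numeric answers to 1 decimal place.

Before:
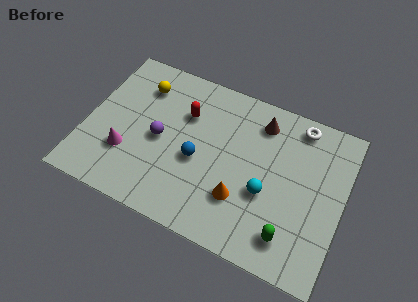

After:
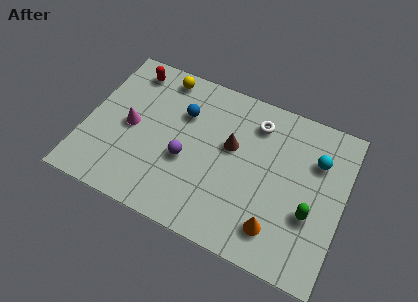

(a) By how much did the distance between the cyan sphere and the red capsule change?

+4.0

Before: roughly 4.4 units apart; after: 8.4. That's 4.0 units further apart.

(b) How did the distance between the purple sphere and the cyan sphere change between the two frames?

+1.1

The distance was about 4.7 in the first image and 5.8 in the second, so they moved 1.1 units further apart.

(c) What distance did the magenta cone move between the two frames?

1.3

From (1.9, 2.3) to (1.9, 3.6), the magenta cone covered √(0.0² + 1.3²) ≈ 1.3 units.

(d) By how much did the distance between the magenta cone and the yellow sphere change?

-0.3

They were about 3.4 units apart before and 3.1 after — 0.3 units closer together.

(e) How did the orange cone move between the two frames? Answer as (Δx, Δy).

(1.6, -0.7)

From the two frames, the orange cone sits at roughly (6.9, 2.2) before and (8.5, 1.5) after.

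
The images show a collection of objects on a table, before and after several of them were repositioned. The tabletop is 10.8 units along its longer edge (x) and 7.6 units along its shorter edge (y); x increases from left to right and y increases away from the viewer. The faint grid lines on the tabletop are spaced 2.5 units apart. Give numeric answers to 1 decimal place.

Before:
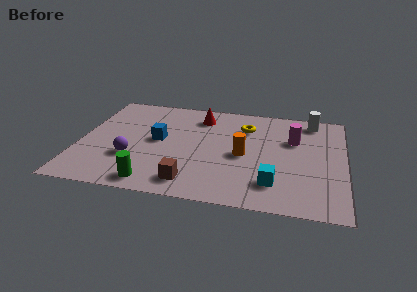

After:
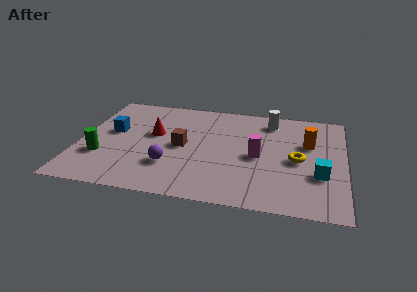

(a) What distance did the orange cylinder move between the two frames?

2.9

From (6.7, 3.5) to (9.3, 4.8), the orange cylinder covered √(2.6² + 1.3²) ≈ 2.9 units.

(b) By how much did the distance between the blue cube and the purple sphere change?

+1.5

The distance was about 1.8 in the first image and 3.3 in the second, so they moved 1.5 units further apart.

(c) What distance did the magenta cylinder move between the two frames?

2.1

The magenta cylinder moved from about (8.7, 5.0) to (7.3, 3.5), a distance of √(1.4² + 1.5²) ≈ 2.1.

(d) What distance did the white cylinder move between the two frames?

1.7

The white cylinder moved from about (9.4, 6.6) to (7.7, 6.3), a distance of √(1.7² + 0.3²) ≈ 1.7.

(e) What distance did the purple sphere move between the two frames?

1.6

The purple sphere was near (2.2, 2.5) before and (3.8, 2.2) after, so it travelled √(1.6² + 0.3²) ≈ 1.6 units.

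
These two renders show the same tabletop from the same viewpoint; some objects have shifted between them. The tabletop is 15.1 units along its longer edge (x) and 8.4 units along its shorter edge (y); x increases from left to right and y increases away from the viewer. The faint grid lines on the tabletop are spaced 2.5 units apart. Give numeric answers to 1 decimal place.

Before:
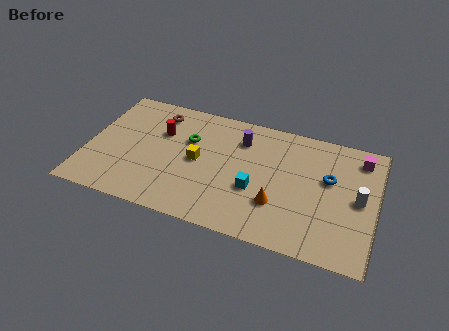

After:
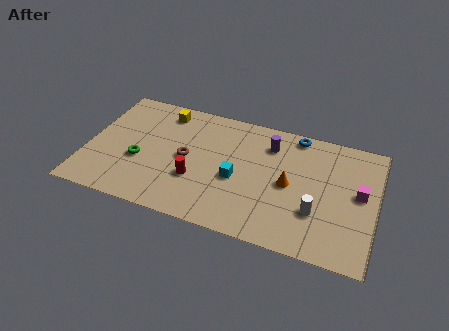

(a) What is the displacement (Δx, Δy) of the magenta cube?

(0.1, -2.4)

The magenta cube started near (14.1, 7.0) and ended near (14.2, 4.6).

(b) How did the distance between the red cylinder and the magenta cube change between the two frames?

-1.9

Before: roughly 10.5 units apart; after: 8.6. That's 1.9 units closer together.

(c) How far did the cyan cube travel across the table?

1.1

The cyan cube was near (8.9, 3.2) before and (7.9, 3.6) after, so it travelled √(1.0² + 0.4²) ≈ 1.1 units.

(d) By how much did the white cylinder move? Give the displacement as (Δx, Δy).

(-2.1, -1.5)

From the two frames, the white cylinder sits at roughly (14.2, 4.2) before and (12.1, 2.7) after.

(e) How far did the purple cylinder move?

1.5

The purple cylinder was near (7.9, 6.4) before and (9.4, 6.5) after, so it travelled √(1.5² + 0.1²) ≈ 1.5 units.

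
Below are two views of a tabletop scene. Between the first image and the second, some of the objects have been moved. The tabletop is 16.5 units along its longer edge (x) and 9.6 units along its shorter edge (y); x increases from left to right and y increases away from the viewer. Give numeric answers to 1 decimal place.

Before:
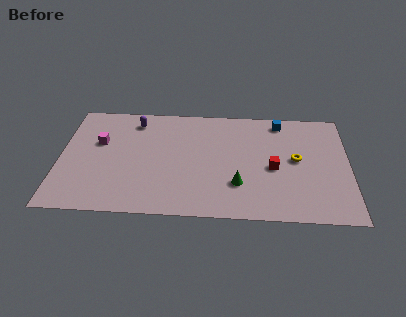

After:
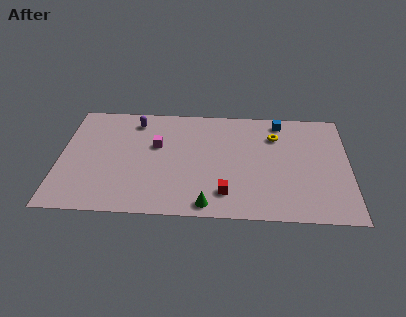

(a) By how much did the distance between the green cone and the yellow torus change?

+3.2

They were about 4.0 units apart before and 7.2 after — 3.2 units further apart.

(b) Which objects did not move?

the purple capsule and the blue cube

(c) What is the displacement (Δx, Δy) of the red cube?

(-2.7, -2.3)

The red cube started near (12.2, 4.3) and ended near (9.5, 2.0).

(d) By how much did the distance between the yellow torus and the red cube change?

+4.3

They were about 1.5 units apart before and 5.8 after — 4.3 units further apart.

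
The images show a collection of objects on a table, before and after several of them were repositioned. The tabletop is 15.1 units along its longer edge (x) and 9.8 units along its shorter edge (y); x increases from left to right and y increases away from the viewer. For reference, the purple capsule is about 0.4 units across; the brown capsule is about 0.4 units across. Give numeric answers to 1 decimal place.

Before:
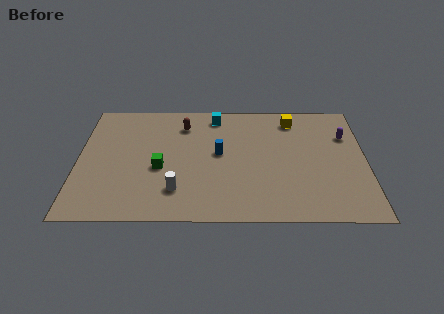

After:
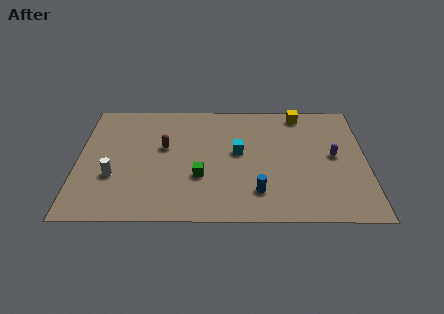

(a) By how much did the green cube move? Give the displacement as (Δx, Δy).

(2.1, -0.7)

The green cube was at about (4.3, 4.1) and moved to about (6.4, 3.4).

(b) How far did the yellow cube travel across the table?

0.6

The yellow cube moved from about (11.3, 8.2) to (11.7, 8.7), a distance of √(0.4² + 0.5²) ≈ 0.6.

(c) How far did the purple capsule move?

1.8

The purple capsule moved from about (14.1, 6.8) to (13.4, 5.1), a distance of √(0.7² + 1.7²) ≈ 1.8.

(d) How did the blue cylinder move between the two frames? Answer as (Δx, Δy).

(2.0, -3.1)

The blue cylinder was at about (7.4, 5.3) and moved to about (9.4, 2.2).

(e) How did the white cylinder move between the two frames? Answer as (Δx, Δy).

(-3.3, 1.1)

The white cylinder was at about (5.2, 2.3) and moved to about (1.9, 3.4).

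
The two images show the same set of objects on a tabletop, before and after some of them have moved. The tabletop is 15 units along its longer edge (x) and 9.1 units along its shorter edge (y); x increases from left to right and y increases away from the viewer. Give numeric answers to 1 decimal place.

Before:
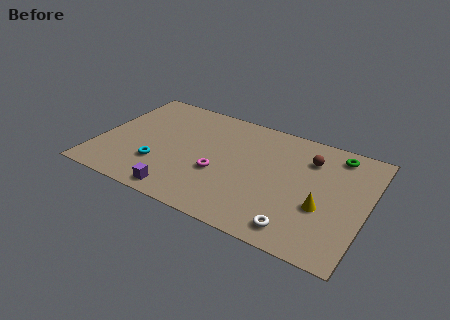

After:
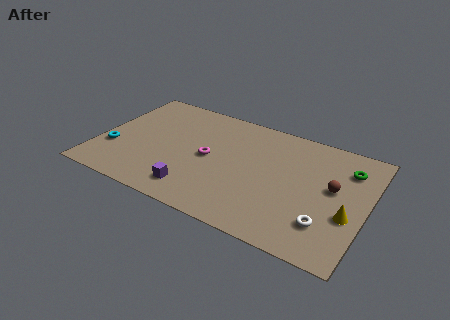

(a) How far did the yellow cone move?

1.4

From (12.7, 3.4) to (14.1, 3.4), the yellow cone covered √(1.4² + 0.0²) ≈ 1.4 units.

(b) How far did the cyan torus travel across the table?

2.7

The cyan torus moved from about (3.6, 2.7) to (0.9, 3.0), a distance of √(2.7² + 0.3²) ≈ 2.7.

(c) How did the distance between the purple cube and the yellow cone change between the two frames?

+0.5

Before: roughly 8.0 units apart; after: 8.5. That's 0.5 units further apart.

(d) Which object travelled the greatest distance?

the cyan torus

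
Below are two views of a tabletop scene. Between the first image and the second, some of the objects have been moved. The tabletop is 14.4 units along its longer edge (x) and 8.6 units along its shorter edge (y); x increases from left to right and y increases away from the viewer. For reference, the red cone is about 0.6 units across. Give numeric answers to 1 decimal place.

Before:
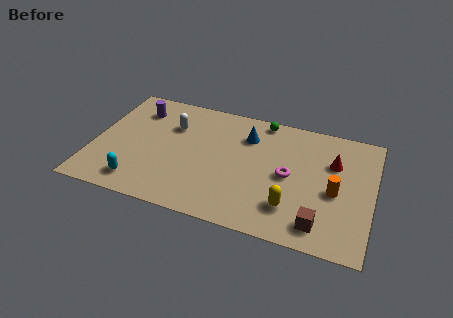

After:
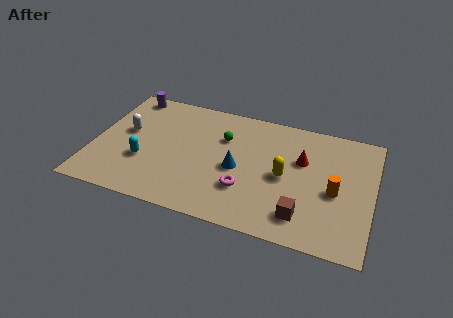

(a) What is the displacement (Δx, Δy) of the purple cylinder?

(-0.6, 1.0)

From the two frames, the purple cylinder sits at roughly (2.0, 6.7) before and (1.4, 7.7) after.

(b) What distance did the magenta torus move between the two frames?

2.6

From (10.1, 4.2) to (8.0, 2.6), the magenta torus covered √(2.1² + 1.6²) ≈ 2.6 units.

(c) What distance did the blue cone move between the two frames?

2.5

The blue cone moved from about (7.8, 6.4) to (7.5, 3.9), a distance of √(0.3² + 2.5²) ≈ 2.5.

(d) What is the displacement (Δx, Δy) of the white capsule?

(-2.3, -1.1)

The white capsule started near (3.9, 6.0) and ended near (1.6, 4.9).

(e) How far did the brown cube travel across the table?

0.9

From (11.9, 1.4) to (11.0, 1.7), the brown cube covered √(0.9² + 0.3²) ≈ 0.9 units.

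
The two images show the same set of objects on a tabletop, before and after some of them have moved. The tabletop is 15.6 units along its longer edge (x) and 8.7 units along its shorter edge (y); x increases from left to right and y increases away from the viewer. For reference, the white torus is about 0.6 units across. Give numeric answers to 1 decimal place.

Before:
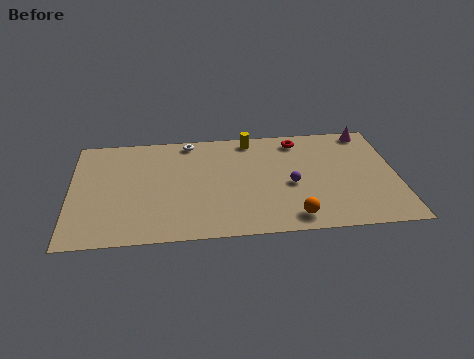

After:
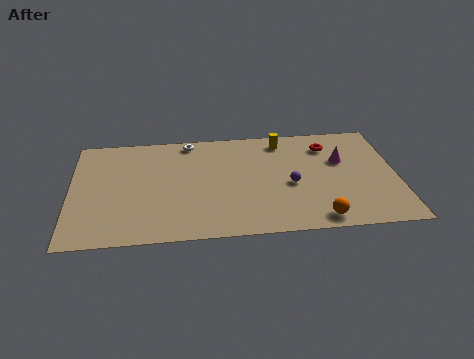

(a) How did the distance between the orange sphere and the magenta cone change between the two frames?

-3.0

The distance was about 7.7 in the first image and 4.7 in the second, so they moved 3.0 units closer together.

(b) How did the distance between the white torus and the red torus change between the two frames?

+1.5

Before: roughly 5.3 units apart; after: 6.8. That's 1.5 units further apart.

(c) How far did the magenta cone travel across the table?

2.7

From (14.4, 7.8) to (13.0, 5.5), the magenta cone covered √(1.4² + 2.3²) ≈ 2.7 units.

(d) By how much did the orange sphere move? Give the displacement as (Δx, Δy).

(1.2, -0.2)

The orange sphere was at about (10.5, 1.2) and moved to about (11.7, 1.0).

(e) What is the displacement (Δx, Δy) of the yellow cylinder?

(1.5, -0.3)

The yellow cylinder was at about (8.7, 7.7) and moved to about (10.2, 7.4).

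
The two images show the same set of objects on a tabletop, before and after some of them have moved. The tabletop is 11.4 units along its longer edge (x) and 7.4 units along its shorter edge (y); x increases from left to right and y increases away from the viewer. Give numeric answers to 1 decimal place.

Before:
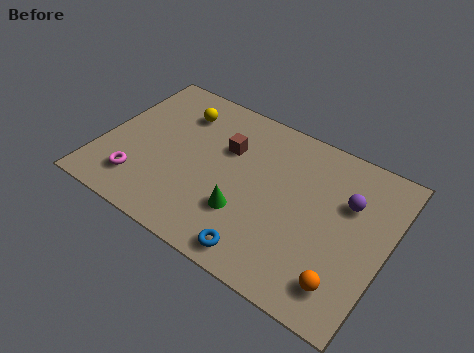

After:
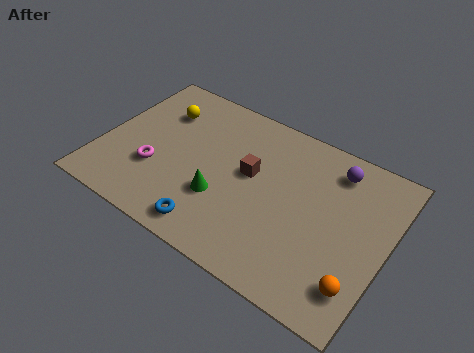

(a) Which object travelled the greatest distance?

the blue torus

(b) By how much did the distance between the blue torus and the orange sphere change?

+2.5

Before: roughly 3.2 units apart; after: 5.7. That's 2.5 units further apart.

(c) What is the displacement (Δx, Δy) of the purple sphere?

(-0.7, 1.2)

The purple sphere started near (9.7, 4.9) and ended near (9.0, 6.1).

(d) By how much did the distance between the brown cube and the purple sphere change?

-1.3

The distance was about 4.9 in the first image and 3.6 in the second, so they moved 1.3 units closer together.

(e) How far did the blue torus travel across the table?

2.0

The blue torus moved from about (6.9, 0.9) to (4.9, 1.0), a distance of √(2.0² + 0.1²) ≈ 2.0.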